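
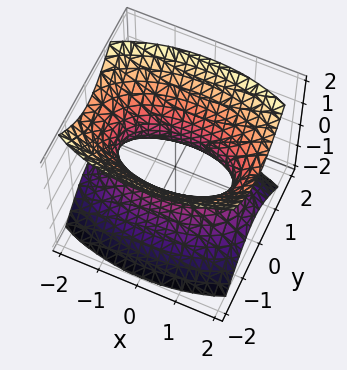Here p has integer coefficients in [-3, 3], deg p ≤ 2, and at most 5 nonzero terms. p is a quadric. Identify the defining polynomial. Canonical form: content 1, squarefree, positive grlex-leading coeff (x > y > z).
Degree: an hourglass — one-sheet hyperboloid; a quadric, so deg p = 2.
Symmetries: it's symmetric under z → −z, forcing even powers of z; it's symmetric under y → −y, forcing even powers of y; mirror symmetry x ↦ −x ⇒ only even powers of x.
Reading off the gridlines: no z-intercept at any integer in the box.
Fitting integer coefficients to these (and the overall shape) gives p.

x^2 + 3*y^2 - 2*z^2 - 2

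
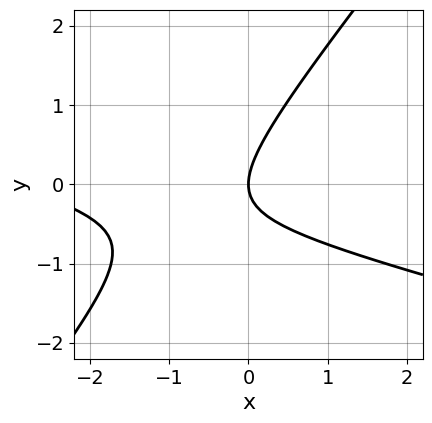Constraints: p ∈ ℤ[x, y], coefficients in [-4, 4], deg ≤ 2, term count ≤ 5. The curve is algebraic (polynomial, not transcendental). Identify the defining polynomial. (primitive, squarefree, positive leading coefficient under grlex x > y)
x^2 + 3*x*y - 3*y^2 + 3*x

Degree: no degree-1 curve has this shape, so deg p = 2.
Checking where it meets the axes: it meets the x-axis at x = 0 (among the integer gridlines); one y-axis crossing is at y = 0.
Matching integer coefficients to the picture gives p.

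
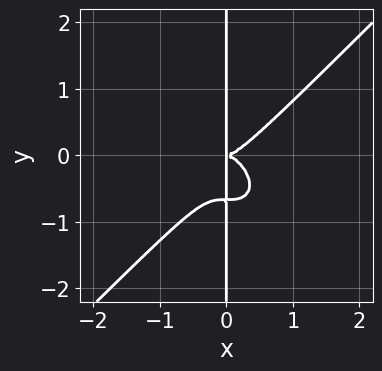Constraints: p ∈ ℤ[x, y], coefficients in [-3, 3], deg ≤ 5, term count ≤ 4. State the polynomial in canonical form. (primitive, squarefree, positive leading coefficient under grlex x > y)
3*x^4 - 3*x*y^3 - 2*x*y^2

1. The degree is 4 — the shape is more complex than any degree-3 curve.
2. Checking where it meets the axes: the visible y-axis segment lies entirely on the curve.
3. Together with the visible shape, these determine p as stated.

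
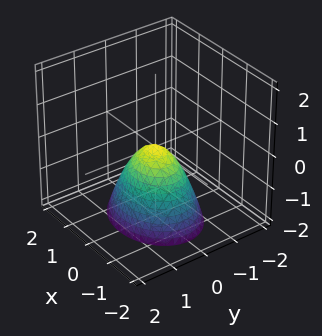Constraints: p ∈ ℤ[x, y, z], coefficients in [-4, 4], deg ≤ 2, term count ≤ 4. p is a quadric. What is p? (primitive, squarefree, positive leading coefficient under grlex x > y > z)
2*x^2 + 3*y^2 + 2*z

First, the degree is 2 — a single bowl opening along one axis; a quadric.
Then, symmetries: mirror symmetry y ↦ −y ⇒ only even powers of y; mirror symmetry x ↦ −x ⇒ only even powers of x.
Then, from the visible intercepts: it meets the y-axis at y = 0 (among the integer gridlines); it crosses the x-axis at the gridline x = 0; one z-axis crossing is at z = 0.
Finally, assembling these constraints gives the stated polynomial.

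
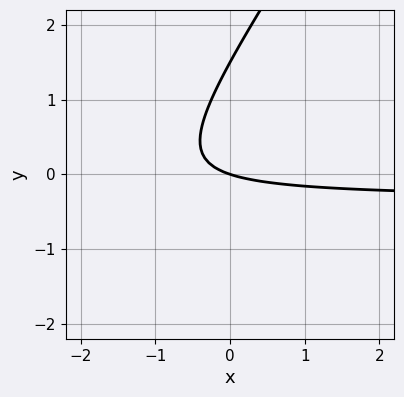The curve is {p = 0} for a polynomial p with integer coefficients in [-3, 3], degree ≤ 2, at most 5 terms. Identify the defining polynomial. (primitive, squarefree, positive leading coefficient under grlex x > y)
(a) The degree is 2 — no degree-1 curve has this shape.
(b) From the visible intercepts: it crosses the y-axis at the gridline y = 0; it crosses the x-axis at the gridline x = 0.
(c) The integer polynomial consistent with all of this is the stated p.

3*x*y - 2*y^2 + x + 3*y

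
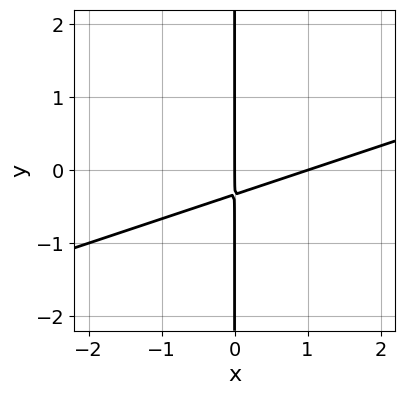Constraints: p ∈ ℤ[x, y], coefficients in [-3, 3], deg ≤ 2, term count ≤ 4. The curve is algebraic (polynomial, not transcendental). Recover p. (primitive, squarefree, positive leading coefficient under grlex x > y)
x^2 - 3*x*y - x

1. deg p = 2.
2. Reading off the gridlines: among the integer gridlines, it crosses the x-axis at x ∈ {0, 1}; the visible y-axis segment lies entirely on the curve.
3. Matching integer coefficients to the picture gives p.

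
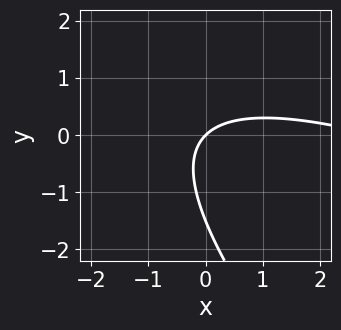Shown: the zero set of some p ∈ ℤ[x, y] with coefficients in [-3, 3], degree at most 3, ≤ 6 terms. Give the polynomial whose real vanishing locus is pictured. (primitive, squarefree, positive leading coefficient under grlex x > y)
x^2 + 3*x*y + 2*y^2 - 3*x + 3*y

The degree is 2 — no degree-1 curve has this shape.
Against the integer gridlines: it meets the x-axis at x = 0 (among the integer gridlines); it crosses the y-axis at the gridline y = 0.
The integer polynomial consistent with all of this is the stated p.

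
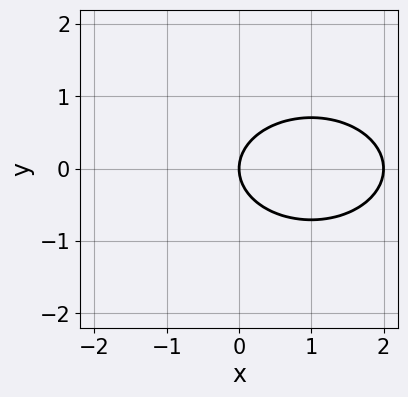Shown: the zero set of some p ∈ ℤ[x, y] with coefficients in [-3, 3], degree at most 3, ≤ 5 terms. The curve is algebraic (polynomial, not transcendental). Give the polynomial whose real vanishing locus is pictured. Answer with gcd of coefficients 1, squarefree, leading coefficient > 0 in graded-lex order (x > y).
(a) The degree is 2 — the shape is more complex than any degree-1 curve.
(b) Symmetries: mirror symmetry y ↦ −y ⇒ only even powers of y.
(c) Reading off the gridlines: it meets the y-axis at y = 0 (among the integer gridlines); the x-axis gridline crossings are at x ∈ {0, 2}.
(d) These observations pin down the coefficients.

x^2 + 2*y^2 - 2*x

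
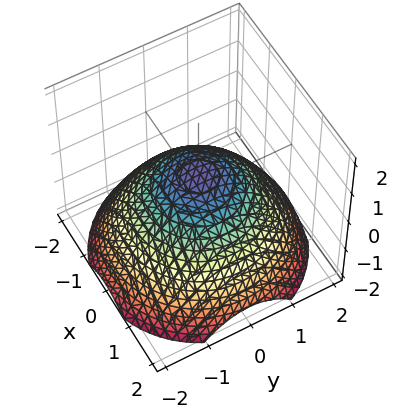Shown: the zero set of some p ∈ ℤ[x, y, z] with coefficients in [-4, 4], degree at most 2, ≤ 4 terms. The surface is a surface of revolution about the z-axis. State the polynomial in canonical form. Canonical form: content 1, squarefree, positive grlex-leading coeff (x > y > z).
(a) The degree is 2 — the shape is more complex than any degree-1 surface.
(b) Symmetries: the surface is invariant under rotation about z: p = q(x² + y², z).
(c) Against the integer gridlines: a circular section at z = 0 has radius exactly 1; the x-axis gridline crossings are at x ∈ {-1, 1}.
(d) Solving for integer coefficients yields p as stated. Check: (0, -1, 0) on the y-axis lies on the surface, and p(0, -1, 0) = 0. ✓

x^2 + y^2 + 2*z - 1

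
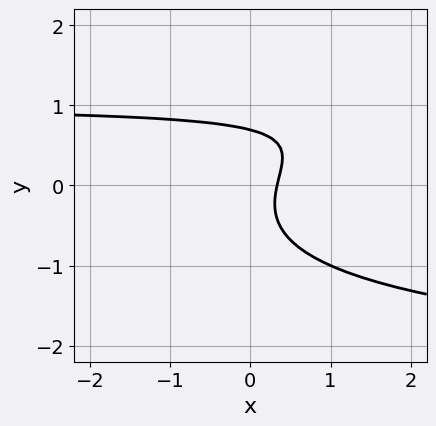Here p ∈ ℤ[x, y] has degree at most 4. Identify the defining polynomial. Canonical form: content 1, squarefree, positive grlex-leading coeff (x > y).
x*y^2 - 3*y^3 + 2*x*y - 3*x + 1

First, degree: a generic line meets the curve in up to 3 points, so deg p = 3.
Finally, solving for integer coefficients yields p as stated.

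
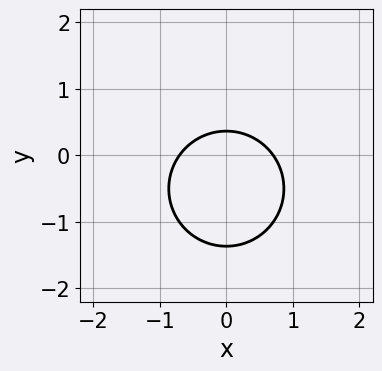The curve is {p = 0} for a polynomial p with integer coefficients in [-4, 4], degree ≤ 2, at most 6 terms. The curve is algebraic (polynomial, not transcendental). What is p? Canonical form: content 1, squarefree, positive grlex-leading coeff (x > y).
2*x^2 + 2*y^2 + 2*y - 1

Degree: no degree-1 curve has this shape, so deg p = 2.
Symmetries: the x ↦ −x reflection is a symmetry, so x appears only in even powers.
Assembling these constraints gives the stated polynomial.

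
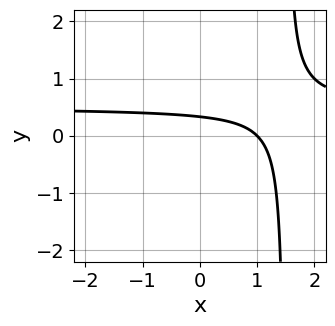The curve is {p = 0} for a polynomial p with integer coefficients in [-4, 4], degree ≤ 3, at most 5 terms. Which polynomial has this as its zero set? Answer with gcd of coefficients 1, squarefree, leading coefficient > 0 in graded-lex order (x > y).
The degree is 2 — the shape is more complex than any degree-1 curve.
Reading off the gridlines: one x-axis crossing is at x = 1.
Assembling these constraints gives the stated polynomial.

2*x*y - x - 3*y + 1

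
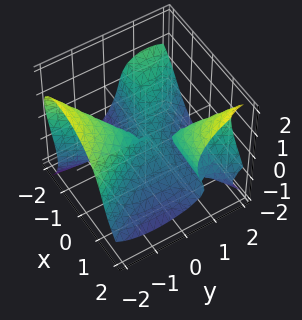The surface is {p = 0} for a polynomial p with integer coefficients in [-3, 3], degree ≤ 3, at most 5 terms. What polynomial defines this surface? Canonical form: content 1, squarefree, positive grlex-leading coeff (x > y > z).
1. The degree is 3 — no degree-2 surface has this shape.
2. Against the integer gridlines: it meets the x-axis at x = 0 (among the integer gridlines); it crosses the z-axis at the gridline z = 0; it meets the y-axis at y = 0 (among the integer gridlines).
3. Putting this together gives p.

2*x^2*y + 2*x*y*z - y^3 - 2*z^3 - x^2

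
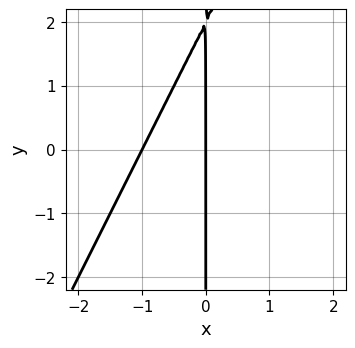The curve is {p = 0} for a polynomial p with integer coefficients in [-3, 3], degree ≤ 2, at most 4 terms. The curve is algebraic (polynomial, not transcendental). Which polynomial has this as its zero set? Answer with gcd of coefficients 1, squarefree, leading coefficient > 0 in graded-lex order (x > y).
2*x^2 - x*y + 2*x

1. The degree is 2 — a generic line meets the curve in up to 2 points.
2. Checking where it meets the axes: the visible y-axis segment lies entirely on the curve; among the integer gridlines, it crosses the x-axis at x ∈ {-1, 0}.
3. Together with the visible shape, these determine p as stated.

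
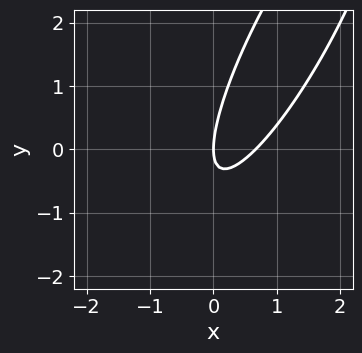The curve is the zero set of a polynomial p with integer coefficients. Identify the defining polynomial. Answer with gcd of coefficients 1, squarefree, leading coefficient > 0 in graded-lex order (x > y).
First, degree: the shape is more complex than any degree-1 curve, so deg p = 2.
Next, reading off the gridlines: it crosses the x-axis at the gridline x = 0; it crosses the y-axis at the gridline y = 0.
Finally, these observations pin down the coefficients.

3*x^2 - 3*x*y + y^2 - 2*x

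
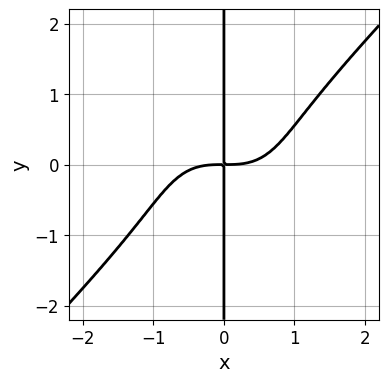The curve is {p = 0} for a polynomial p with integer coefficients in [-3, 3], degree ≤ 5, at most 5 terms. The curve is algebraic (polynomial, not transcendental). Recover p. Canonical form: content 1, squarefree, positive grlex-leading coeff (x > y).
2*x^4 - 2*x*y^3 - 3*x*y

(a) deg p = 4.
(b) Observable constraints: the visible y-axis segment lies entirely on the curve.
(c) Assembling these constraints gives the stated polynomial.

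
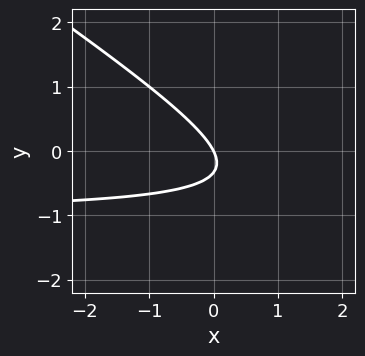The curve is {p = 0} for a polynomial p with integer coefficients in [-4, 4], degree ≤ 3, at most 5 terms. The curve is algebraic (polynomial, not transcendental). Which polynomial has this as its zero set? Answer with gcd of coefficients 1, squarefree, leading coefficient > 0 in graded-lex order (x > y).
(a) deg p = 2. The shape is more complex than any degree-1 curve.
(b) From the axis intercepts and sections: it meets the y-axis at y = 0 (among the integer gridlines); it crosses the x-axis at the gridline x = 0.
(c) Fitting integer coefficients to these (and the overall shape) gives p.

2*x*y + 3*y^2 + 2*x + y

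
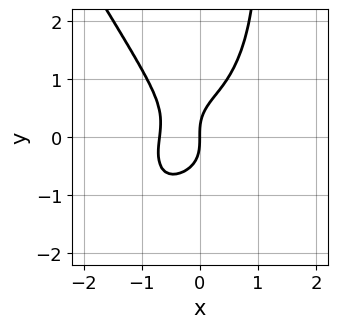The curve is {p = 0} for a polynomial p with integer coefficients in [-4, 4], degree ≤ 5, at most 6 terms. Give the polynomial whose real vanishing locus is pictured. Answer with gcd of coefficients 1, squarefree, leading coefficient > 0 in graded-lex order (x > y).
(a) deg p = 4. A generic line meets the curve in up to 4 points.
(b) From the visible intercepts: one y-axis crossing is at y = 0; one x-axis crossing is at x = 0.
(c) Fitting integer coefficients to these (and the overall shape) gives p.

3*x^4 - x^3*y + x*y^3 - y^3 + x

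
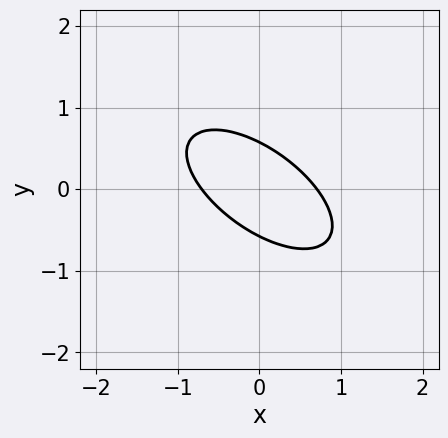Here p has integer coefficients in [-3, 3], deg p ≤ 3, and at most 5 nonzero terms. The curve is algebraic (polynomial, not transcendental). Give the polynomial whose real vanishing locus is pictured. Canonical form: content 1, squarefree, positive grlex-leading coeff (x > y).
deg p = 2. A generic line meets the curve in up to 2 points.
Putting this together gives p.

2*x^2 + 3*x*y + 3*y^2 - 1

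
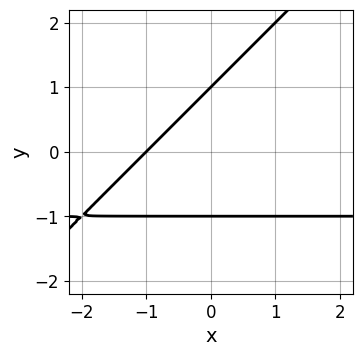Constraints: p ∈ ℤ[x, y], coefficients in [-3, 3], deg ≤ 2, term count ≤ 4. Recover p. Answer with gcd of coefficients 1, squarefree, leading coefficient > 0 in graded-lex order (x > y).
1. deg p = 2. The shape is more complex than any degree-1 curve.
2. From the visible intercepts: among the integer gridlines, it crosses the y-axis at y ∈ {-1, 1}; one x-axis crossing is at x = -1.
3. Putting this together gives p.

x*y - y^2 + x + 1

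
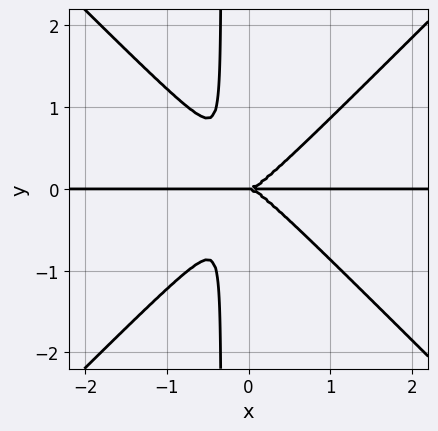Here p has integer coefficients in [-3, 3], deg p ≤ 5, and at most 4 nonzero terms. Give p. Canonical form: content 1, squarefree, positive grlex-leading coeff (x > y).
The degree is 4 — a generic line meets the curve in up to 4 points.
From the axis intercepts and sections: the visible x-axis segment lies entirely on the curve; it meets the y-axis at y = 0 (among the integer gridlines).
Together with the visible shape, these determine p as stated.

3*x^3*y - 3*x*y^3 - y^3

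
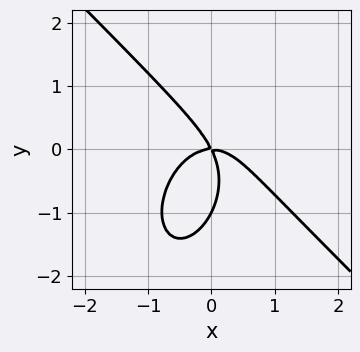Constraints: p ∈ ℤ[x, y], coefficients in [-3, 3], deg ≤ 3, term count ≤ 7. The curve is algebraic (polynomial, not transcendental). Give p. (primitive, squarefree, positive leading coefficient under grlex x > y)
Degree: no degree-2 curve has this shape, so deg p = 3.
Reading off the gridlines: among the integer gridlines, it crosses the y-axis at y ∈ {-1, 0}; it meets the x-axis at x = 0 (among the integer gridlines).
Solving for integer coefficients yields p as stated.

2*x^3 + x^2*y + y^3 + 2*x*y + y^2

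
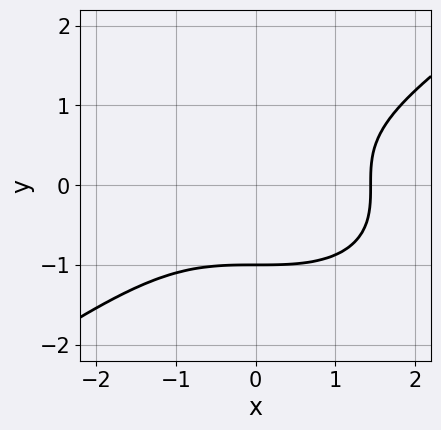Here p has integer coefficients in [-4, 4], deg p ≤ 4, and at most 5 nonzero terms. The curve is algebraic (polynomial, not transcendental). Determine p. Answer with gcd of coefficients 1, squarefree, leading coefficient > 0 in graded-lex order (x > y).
1. The degree is 3 — the shape is more complex than any degree-2 curve.
2. Against the integer gridlines: it crosses the y-axis at the gridline y = -1.
3. The integer polynomial consistent with all of this is the stated p.

x^3 - 3*y^3 - 3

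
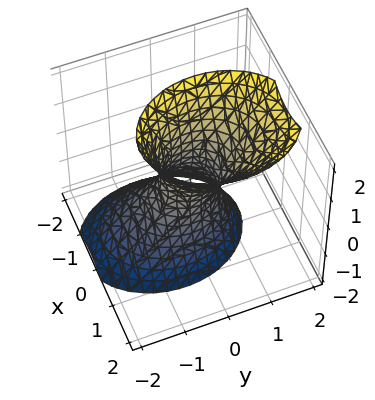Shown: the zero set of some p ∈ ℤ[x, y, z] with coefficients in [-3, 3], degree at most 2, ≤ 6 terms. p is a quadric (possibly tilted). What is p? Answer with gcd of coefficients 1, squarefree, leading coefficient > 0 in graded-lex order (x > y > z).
(a) Degree: the shape is more complex than any degree-1 surface, so deg p = 2.
(b) Observable constraints: it misses every integer gridline on the z-axis.
(c) Matching integer coefficients to the picture gives p.

3*x^2 - x*z + 2*y^2 - y*z - z^2 - 1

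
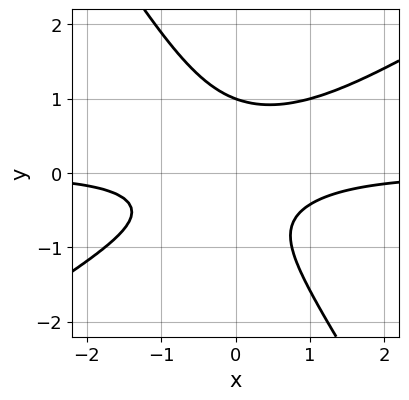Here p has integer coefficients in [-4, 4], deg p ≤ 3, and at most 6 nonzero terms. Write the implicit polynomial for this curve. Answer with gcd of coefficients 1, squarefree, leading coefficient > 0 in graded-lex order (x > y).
3*x^2*y - 3*x*y^2 - 3*y^3 + y + 2

(a) Degree: no degree-2 curve has this shape, so deg p = 3.
(b) Checking where it meets the axes: no x-intercept at any integer in the box; it meets the y-axis at y = 1 (among the integer gridlines).
(c) Assembling these constraints gives the stated polynomial.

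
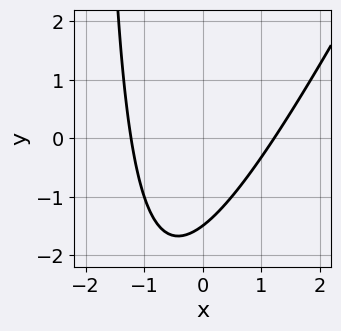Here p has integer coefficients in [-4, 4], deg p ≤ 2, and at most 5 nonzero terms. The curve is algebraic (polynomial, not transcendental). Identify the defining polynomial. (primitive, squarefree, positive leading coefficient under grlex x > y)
2*x^2 - x*y - 2*y - 3

First, the degree is 2 — the shape is more complex than any degree-1 curve.
Finally, solving for integer coefficients yields p as stated.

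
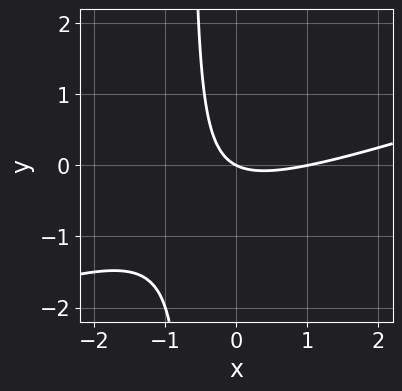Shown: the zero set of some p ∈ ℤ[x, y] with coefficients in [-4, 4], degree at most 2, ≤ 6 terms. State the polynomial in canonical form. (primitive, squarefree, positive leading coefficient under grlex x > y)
x^2 - 3*x*y - x - 2*y

1. The degree is 2 — a generic line meets the curve in up to 2 points.
2. Checking where it meets the axes: it meets the y-axis at y = 0 (among the integer gridlines); among the integer gridlines, it crosses the x-axis at x ∈ {0, 1}.
3. Matching integer coefficients to the picture gives p.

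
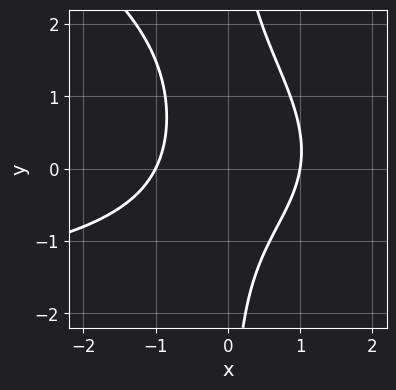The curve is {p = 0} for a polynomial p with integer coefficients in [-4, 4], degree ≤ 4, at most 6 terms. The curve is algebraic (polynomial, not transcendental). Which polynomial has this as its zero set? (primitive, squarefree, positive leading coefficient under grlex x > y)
x^2*y + 2*x*y^2 + 3*x^2 - 2*x*y - 3

Degree: the shape is more complex than any degree-2 curve, so deg p = 3.
Checking where it meets the axes: no y-intercept at any integer in the box; the x-axis gridline crossings are at x ∈ {-1, 1}.
The integer polynomial consistent with all of this is the stated p.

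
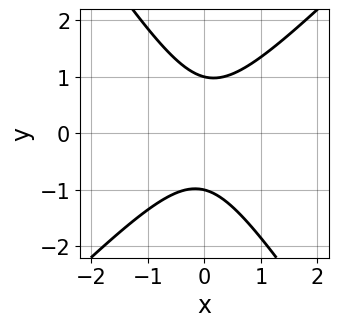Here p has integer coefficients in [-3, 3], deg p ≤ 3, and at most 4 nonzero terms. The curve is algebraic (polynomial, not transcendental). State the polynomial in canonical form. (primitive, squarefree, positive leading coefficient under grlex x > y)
3*x^2 - x*y - 2*y^2 + 2

deg p = 2. No degree-1 curve has this shape.
Checking where it meets the axes: the curve avoids every integer x-axis point in the box; the y-axis gridline crossings are at y ∈ {-1, 1}.
Together with the visible shape, these determine p as stated.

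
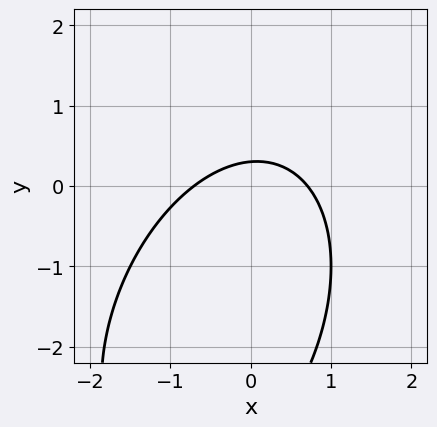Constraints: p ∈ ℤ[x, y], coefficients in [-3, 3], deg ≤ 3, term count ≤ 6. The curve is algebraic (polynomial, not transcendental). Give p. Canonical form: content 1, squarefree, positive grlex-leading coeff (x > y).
2*x^2 - x*y + y^2 + 3*y - 1

(a) deg p = 2. A generic line meets the curve in up to 2 points.
(b) Putting this together gives p.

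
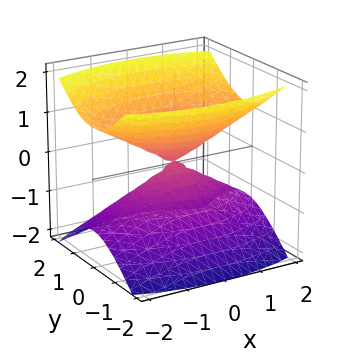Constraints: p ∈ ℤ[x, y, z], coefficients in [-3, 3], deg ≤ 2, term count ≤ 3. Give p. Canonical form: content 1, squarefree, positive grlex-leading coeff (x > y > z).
x^2 + 3*y^2 - 3*z^2

First, the picture has 2 separate pieces.
Then, the degree is 2 — two nappes meeting at a single point; a quadric.
Next, symmetries: mirror symmetry x ↦ −x ⇒ only even powers of x; it's symmetric under y → −y, forcing even powers of y; the z ↦ −z reflection is a symmetry, so z appears only in even powers.
Next, from the visible intercepts: it meets the y-axis at y = 0 (among the integer gridlines); it crosses the x-axis at the gridline x = 0.
Finally, these observations pin down the coefficients.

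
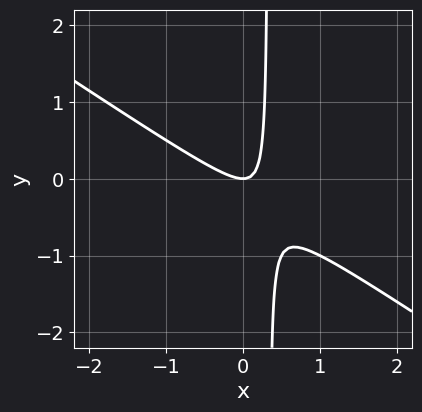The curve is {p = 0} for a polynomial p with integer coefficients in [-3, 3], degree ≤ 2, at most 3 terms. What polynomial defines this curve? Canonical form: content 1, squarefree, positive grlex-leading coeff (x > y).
Degree: a generic line meets the curve in up to 2 points, so deg p = 2.
From the visible intercepts: one x-axis crossing is at x = 0; it meets the y-axis at y = 0 (among the integer gridlines).
These observations pin down the coefficients.

2*x^2 + 3*x*y - y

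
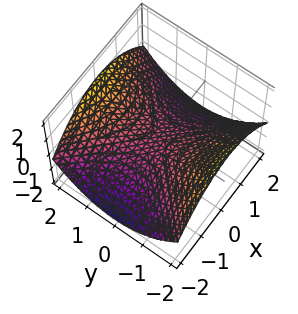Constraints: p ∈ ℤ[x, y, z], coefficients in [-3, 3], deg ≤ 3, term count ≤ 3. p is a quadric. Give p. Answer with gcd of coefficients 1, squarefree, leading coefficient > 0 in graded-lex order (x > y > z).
x^2 - y^2 + 3*z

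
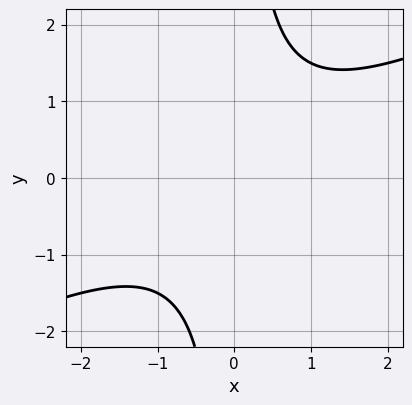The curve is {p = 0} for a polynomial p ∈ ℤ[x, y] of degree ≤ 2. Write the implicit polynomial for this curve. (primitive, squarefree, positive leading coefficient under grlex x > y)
x^2 - 2*x*y + 2

First, the degree is 2 — the shape is more complex than any degree-1 curve.
Next, from the visible intercepts: no y-intercept at any integer in the box; the curve avoids every integer x-axis point in the box.
Finally, assembling these constraints gives the stated polynomial.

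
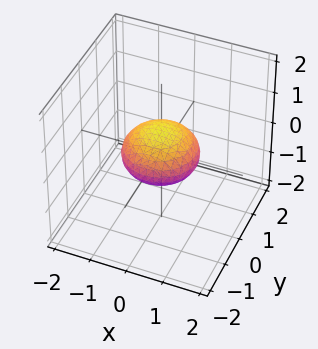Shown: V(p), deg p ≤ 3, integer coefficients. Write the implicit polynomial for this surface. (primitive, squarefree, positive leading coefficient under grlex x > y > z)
x^2 + y^2 + 2*z^2 - 1

deg p = 2.
Symmetries: the surface is invariant under rotation about z: p = q(x² + y², z); the z ↦ −z reflection is a symmetry, so z appears only in even powers.
Reading off the gridlines: the x-axis gridline crossings are at x ∈ {-1, 1}; the y-axis gridline crossings are at y ∈ {-1, 1}.
Fitting integer coefficients to these (and the overall shape) gives p.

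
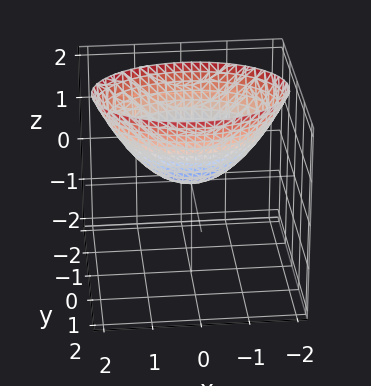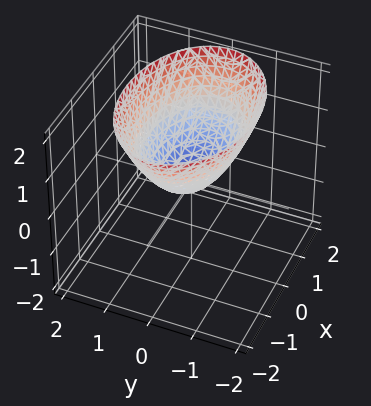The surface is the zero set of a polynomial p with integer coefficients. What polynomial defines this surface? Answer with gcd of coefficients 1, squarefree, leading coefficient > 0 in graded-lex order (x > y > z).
x^2 + 2*y^2 - 2*z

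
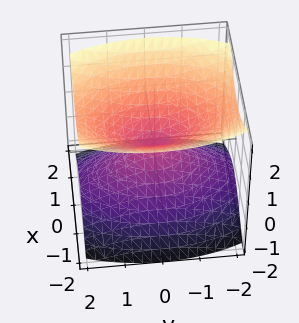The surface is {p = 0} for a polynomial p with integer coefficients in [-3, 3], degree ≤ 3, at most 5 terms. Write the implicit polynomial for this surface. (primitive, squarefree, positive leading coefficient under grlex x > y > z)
3*x^2 + y^2 - 3*z^2

The picture has 2 separate pieces.
The degree is 2 — a double cone through the origin; a quadric.
Symmetries: the z ↦ −z reflection is a symmetry, so z appears only in even powers; it's symmetric under x → −x, forcing even powers of x; the y ↦ −y reflection is a symmetry, so y appears only in even powers.
From the axis intercepts and sections: it crosses the x-axis at the gridline x = 0; one z-axis crossing is at z = 0.
Together with the visible shape, these determine p as stated.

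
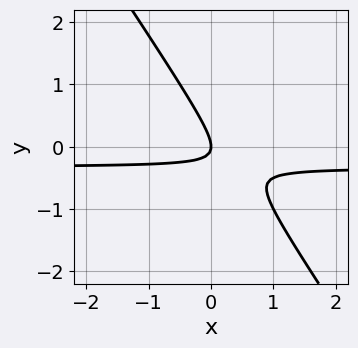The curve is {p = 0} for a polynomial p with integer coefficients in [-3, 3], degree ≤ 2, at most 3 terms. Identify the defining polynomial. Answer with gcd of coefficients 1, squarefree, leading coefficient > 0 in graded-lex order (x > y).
3*x*y + 2*y^2 + x

deg p = 2.
Reading off the gridlines: it crosses the x-axis at the gridline x = 0; it crosses the y-axis at the gridline y = 0.
These observations pin down the coefficients.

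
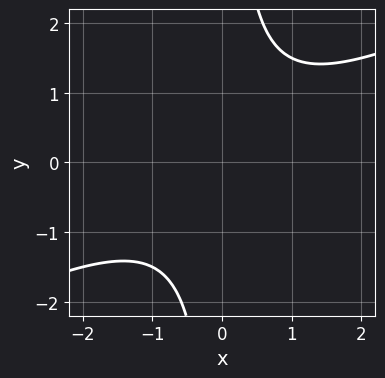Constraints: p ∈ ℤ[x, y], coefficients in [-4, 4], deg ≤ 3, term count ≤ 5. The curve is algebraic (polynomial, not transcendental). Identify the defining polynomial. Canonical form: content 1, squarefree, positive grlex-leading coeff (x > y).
1. deg p = 2.
2. Against the integer gridlines: it misses every integer gridline on the x-axis; the curve avoids every integer y-axis point in the box.
3. Fitting integer coefficients to these (and the overall shape) gives p.

x^2 - 2*x*y + 2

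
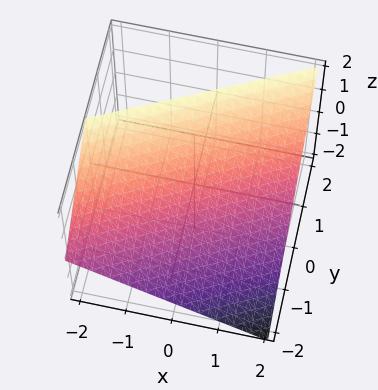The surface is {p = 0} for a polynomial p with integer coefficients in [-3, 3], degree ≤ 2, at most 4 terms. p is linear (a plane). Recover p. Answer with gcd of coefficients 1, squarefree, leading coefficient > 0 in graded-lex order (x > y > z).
First, the degree is 1 — the surface is flat (a plane).
Then, checking where it meets the axes: it meets the z-axis at z = 1 (among the integer gridlines); it meets the y-axis at y = -1 (among the integer gridlines); it meets the x-axis at x = 2 (among the integer gridlines).
Finally, the integer polynomial consistent with all of this is the stated p.

x - 2*y + 2*z - 2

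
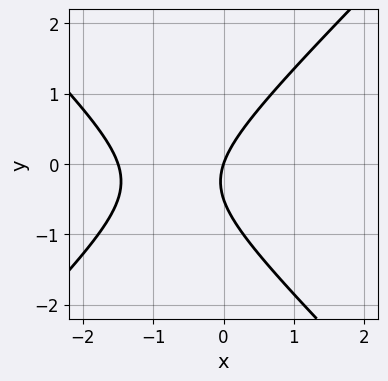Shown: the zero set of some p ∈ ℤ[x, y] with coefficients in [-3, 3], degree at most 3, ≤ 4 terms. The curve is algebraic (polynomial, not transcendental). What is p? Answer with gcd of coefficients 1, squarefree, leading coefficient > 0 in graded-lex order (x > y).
The degree is 2 — the shape is more complex than any degree-1 curve.
From the axis intercepts and sections: it crosses the x-axis at the gridline x = 0; it crosses the y-axis at the gridline y = 0.
The integer polynomial consistent with all of this is the stated p.

2*x^2 - 2*y^2 + 3*x - y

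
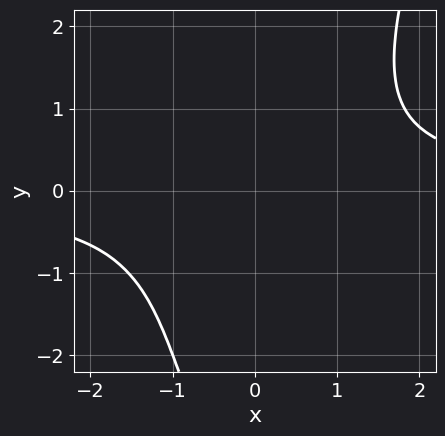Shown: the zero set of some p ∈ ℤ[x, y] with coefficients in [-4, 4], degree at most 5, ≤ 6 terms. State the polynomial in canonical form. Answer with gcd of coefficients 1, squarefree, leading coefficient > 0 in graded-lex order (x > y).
Degree: no degree-3 curve has this shape, so deg p = 4.
From the visible intercepts: it misses every integer gridline on the y-axis; no x-intercept at any integer in the box.
Assembling these constraints gives the stated polynomial.

3*x^3*y - x^2*y^2 - x*y^2 - 3*x^2 - 3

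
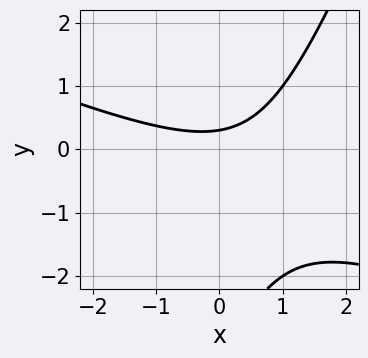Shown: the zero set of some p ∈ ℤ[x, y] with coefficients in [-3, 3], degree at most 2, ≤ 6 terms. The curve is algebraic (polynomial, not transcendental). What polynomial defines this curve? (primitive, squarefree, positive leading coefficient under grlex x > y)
(a) Degree: the shape is more complex than any degree-1 curve, so deg p = 2.
(b) From the axis intercepts and sections: no x-intercept at any integer in the box.
(c) Matching integer coefficients to the picture gives p.

x^2 + 2*x*y - y^2 - 3*y + 1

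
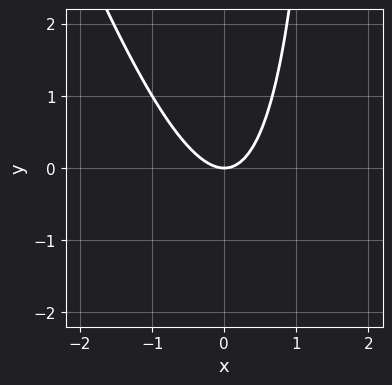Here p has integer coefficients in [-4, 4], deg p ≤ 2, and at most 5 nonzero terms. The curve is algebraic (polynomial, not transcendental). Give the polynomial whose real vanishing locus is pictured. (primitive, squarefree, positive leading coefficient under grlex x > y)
3*x^2 + x*y - 2*y

The degree is 2 — a generic line meets the curve in up to 2 points.
Against the integer gridlines: one y-axis crossing is at y = 0; one x-axis crossing is at x = 0.
Assembling these constraints gives the stated polynomial.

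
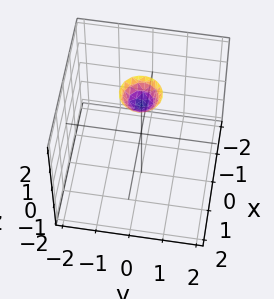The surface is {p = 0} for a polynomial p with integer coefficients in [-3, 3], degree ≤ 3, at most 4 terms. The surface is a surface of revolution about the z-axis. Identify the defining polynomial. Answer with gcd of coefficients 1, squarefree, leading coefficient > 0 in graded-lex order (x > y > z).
First, the degree is 2 — a generic line meets the surface in up to 2 points.
Then, by symmetry, every cross-section ⟂ z is a circle, so x, y appear only via x² + y².
Then, observable constraints: it misses every integer gridline on the y-axis; a circular section at z = 2 has radius between 0 and 1; the surface avoids every integer x-axis point in the box.
Finally, solving for integer coefficients yields p as stated.

3*x^2 + 3*y^2 - 2*z + 3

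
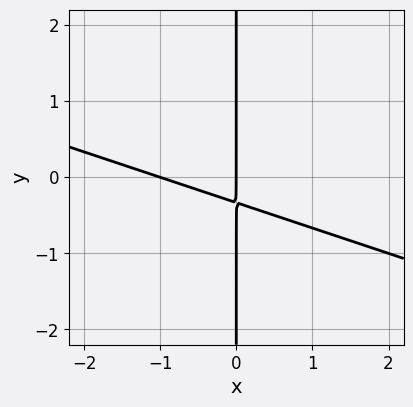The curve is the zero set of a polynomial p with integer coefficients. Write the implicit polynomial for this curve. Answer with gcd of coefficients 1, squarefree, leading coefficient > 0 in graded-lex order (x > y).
x^2 + 3*x*y + x

(a) The degree is 2 — no degree-1 curve has this shape.
(b) Against the integer gridlines: the x-axis gridline crossings are at x ∈ {-1, 0}; every point of the y-axis in the box is on the curve.
(c) The integer polynomial consistent with all of this is the stated p.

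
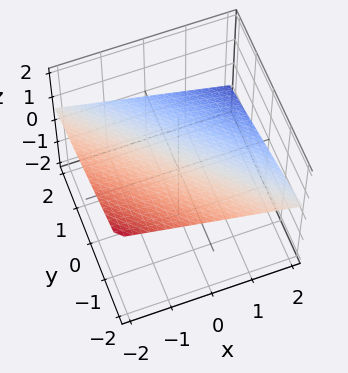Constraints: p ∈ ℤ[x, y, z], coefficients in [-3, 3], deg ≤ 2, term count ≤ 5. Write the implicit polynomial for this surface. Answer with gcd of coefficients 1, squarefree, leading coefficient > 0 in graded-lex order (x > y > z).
x + y + 3*z - 2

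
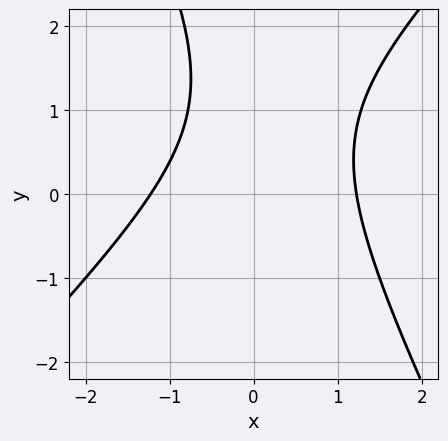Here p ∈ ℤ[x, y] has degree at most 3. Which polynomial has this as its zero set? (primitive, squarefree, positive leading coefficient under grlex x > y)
1. The degree is 2 — the shape is more complex than any degree-1 curve.
2. Reading off the gridlines: it misses every integer gridline on the y-axis.
3. The integer polynomial consistent with all of this is the stated p.

2*x^2 - x*y - y^2 + 2*y - 3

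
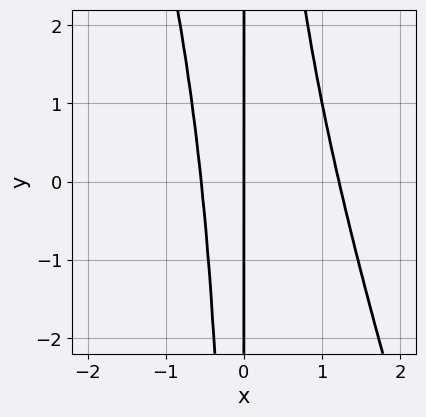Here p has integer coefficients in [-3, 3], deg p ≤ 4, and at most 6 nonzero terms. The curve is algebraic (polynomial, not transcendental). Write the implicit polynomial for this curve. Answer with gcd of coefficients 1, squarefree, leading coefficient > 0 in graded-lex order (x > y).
1. The degree is 3 — the shape is more complex than any degree-2 curve.
2. From the visible intercepts: the visible y-axis segment lies entirely on the curve; it crosses the x-axis at the gridline x = 0.
3. Together with the visible shape, these determine p as stated.

3*x^3 + x^2*y - 2*x^2 - 2*x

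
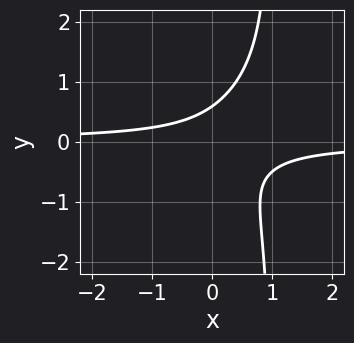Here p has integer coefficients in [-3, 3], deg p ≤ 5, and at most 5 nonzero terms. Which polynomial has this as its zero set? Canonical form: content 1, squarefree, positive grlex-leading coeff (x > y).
(a) The degree is 4 — no degree-3 curve has this shape.
(b) Against the integer gridlines: the curve avoids every integer x-axis point in the box.
(c) Solving for integer coefficients yields p as stated.

2*x*y^3 - 2*y^3 + 3*x*y - y + 1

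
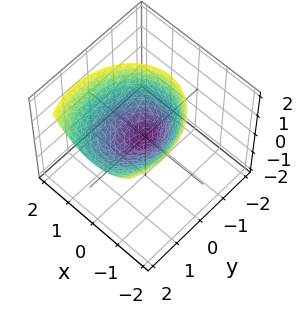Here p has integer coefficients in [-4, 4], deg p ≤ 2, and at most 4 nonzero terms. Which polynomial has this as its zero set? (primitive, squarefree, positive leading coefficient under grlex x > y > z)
3*x^2 + 2*y^2 - 2*y*z - 3*z

(a) The degree is 2 — a generic line meets the surface in up to 2 points.
(b) Checking where it meets the axes: one y-axis crossing is at y = 0; it crosses the z-axis at the gridline z = 0.
(c) Fitting integer coefficients to these (and the overall shape) gives p.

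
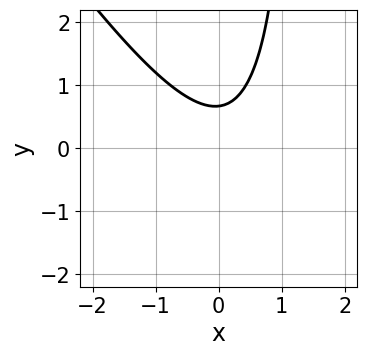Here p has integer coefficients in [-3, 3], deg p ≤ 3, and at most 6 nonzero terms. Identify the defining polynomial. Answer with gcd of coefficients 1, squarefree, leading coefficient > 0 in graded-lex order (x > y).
3*x^2 + 2*x*y - x - 3*y + 2

First, the degree is 2 — no degree-1 curve has this shape.
Then, from the visible intercepts: it misses every integer gridline on the x-axis.
Finally, matching integer coefficients to the picture gives p.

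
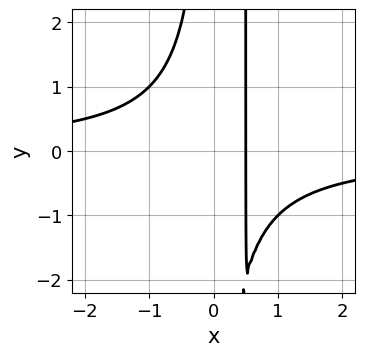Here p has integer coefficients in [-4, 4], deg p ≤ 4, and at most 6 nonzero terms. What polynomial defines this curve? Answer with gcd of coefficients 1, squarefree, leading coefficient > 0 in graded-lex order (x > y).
First, deg p = 3. A generic line meets the curve in up to 3 points.
Then, from the axis intercepts and sections: no y-intercept at any integer in the box.
Finally, matching integer coefficients to the picture gives p.

2*x^2*y - x*y + 2*x - 1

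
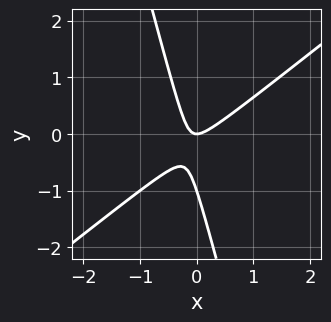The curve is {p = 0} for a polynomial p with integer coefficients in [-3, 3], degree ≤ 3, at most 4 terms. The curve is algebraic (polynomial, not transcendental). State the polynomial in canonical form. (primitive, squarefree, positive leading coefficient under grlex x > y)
3*x^2 - 3*x*y - y^2 - y

(a) Degree: no degree-1 curve has this shape, so deg p = 2.
(b) Checking where it meets the axes: among the integer gridlines, it crosses the y-axis at y ∈ {-1, 0}; it meets the x-axis at x = 0 (among the integer gridlines).
(c) Matching integer coefficients to the picture gives p.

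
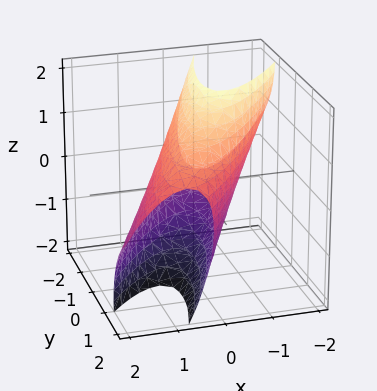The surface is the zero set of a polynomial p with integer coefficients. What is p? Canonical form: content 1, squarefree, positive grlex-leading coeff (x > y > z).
(a) The degree is 2 — the shape is more complex than any degree-1 surface.
(b) Checking where it meets the axes: the x-axis gridline crossings are at x ∈ {-1, 1}.
(c) Together with the visible shape, these determine p as stated.

3*x^2 - 3*x*y + 2*x*z + y^2 + z^2 - 3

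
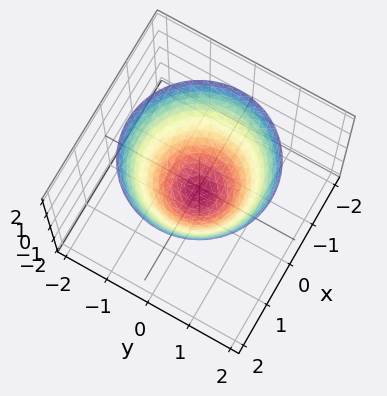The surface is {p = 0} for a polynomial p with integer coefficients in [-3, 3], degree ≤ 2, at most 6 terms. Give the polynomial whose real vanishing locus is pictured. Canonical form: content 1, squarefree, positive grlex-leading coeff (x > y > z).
2*x^2 + 2*y^2 - 2*z - 1

1. The degree is 2 — the shape is more complex than any degree-1 surface.
2. By symmetry, the surface is invariant under rotation about z: p = q(x² + y², z).
3. Observable constraints: a circular section at z = 0 has radius between 0 and 1.
4. Assembling these constraints gives the stated polynomial.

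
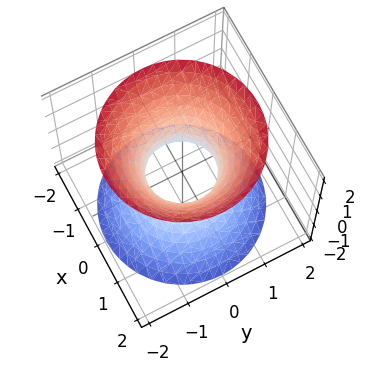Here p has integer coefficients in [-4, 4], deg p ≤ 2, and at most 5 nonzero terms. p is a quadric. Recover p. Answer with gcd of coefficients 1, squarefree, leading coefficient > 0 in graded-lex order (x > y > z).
3*x^2 + 3*y^2 - 2*z^2 - 2

(a) Degree: an hourglass — one-sheet hyperboloid; a quadric, so deg p = 2.
(b) By symmetry, the z-axis is an axis of rotation, so x and y enter only as x² + y²; it's symmetric under z → −z, forcing even powers of z.
(c) From the visible intercepts: it misses every integer gridline on the z-axis; a circular section at z = 1 has radius between 1 and 2.
(d) Assembling these constraints gives the stated polynomial.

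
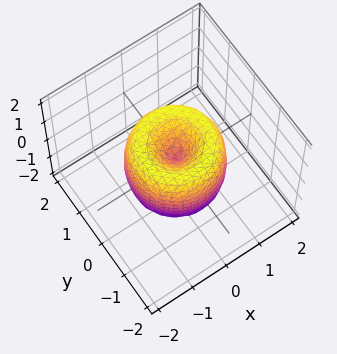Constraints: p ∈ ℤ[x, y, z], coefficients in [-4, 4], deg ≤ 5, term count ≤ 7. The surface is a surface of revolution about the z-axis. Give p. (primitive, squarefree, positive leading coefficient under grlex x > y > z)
The degree is 4 — no degree-3 surface has this shape.
Symmetry: the z-axis is an axis of rotation, so x and y enter only as x² + y².
From the axis intercepts and sections: it meets the x-axis at x = 0 (among the integer gridlines); a circular section at z = 0 has radius between 1 and 2; it crosses the y-axis at the gridline y = 0; it meets the z-axis at z = 0 (among the integer gridlines).
These observations pin down the coefficients.

2*x^4 + 4*x^2*y^2 + 2*y^4 - 3*x^2 - 3*y^2 + z^2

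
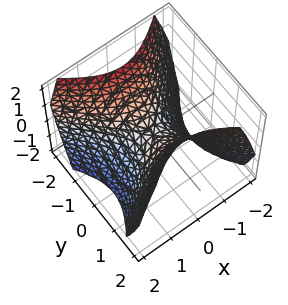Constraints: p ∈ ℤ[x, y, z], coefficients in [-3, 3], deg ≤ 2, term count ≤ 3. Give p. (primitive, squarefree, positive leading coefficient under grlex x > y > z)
Degree: a hyperbolic paraboloid; a quadric, so deg p = 2.
Symmetries: mirror symmetry x ↦ −x ⇒ only even powers of x; it's symmetric under y → −y, forcing even powers of y.
Reading off the gridlines: it crosses the x-axis at the gridline x = 0; it crosses the z-axis at the gridline z = 0.
These observations pin down the coefficients.

x^2 - y^2 + z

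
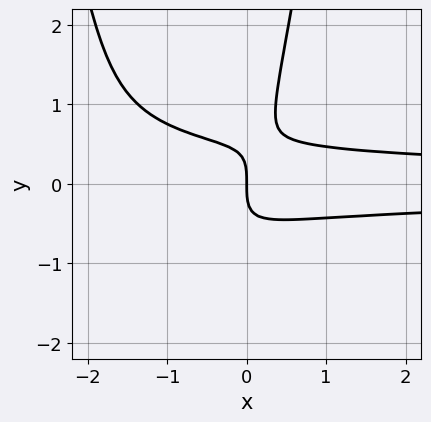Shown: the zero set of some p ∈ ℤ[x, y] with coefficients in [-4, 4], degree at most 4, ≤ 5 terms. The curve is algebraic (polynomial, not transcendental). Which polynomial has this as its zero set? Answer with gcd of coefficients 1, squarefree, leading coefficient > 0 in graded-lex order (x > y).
2*x^2*y^2 + 3*x*y^2 - y^3 - x

Degree: a generic line meets the curve in up to 4 points, so deg p = 4.
Checking where it meets the axes: one x-axis crossing is at x = 0; it crosses the y-axis at the gridline y = 0.
Solving for integer coefficients yields p as stated.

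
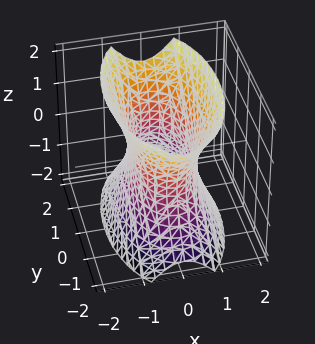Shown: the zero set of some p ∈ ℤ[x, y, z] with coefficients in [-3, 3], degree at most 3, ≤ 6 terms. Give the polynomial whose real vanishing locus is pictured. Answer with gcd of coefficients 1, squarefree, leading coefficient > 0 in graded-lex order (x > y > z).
3*x^2 + y^2 - z^2 - 2

Degree: one connected sheet with a waist; a quadric, so deg p = 2.
Symmetries: mirror symmetry x ↦ −x ⇒ only even powers of x; mirror symmetry z ↦ −z ⇒ only even powers of z; it's symmetric under y → −y, forcing even powers of y.
From the visible intercepts: no z-intercept at any integer in the box.
Assembling these constraints gives the stated polynomial.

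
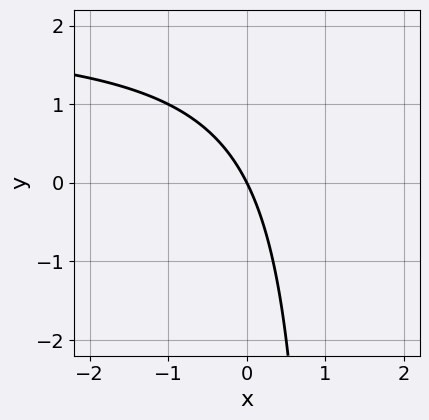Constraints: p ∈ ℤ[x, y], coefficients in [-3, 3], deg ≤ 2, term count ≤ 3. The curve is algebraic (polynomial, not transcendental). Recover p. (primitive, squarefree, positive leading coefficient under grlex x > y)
x*y - 2*x - y

1. Degree: a generic line meets the curve in up to 2 points, so deg p = 2.
2. Checking where it meets the axes: it crosses the y-axis at the gridline y = 0; it meets the x-axis at x = 0 (among the integer gridlines).
3. These observations pin down the coefficients.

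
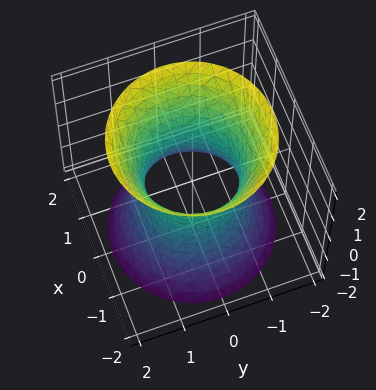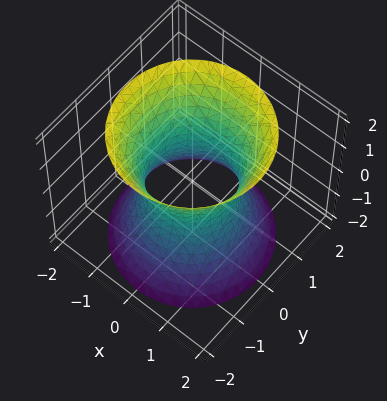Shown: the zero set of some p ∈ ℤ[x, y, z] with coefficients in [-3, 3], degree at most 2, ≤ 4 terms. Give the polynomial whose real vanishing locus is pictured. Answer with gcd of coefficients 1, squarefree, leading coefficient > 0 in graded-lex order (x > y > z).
2*x^2 + 2*y^2 - z^2 - 2

First, the degree is 2 — one connected sheet with a waist; a quadric.
Then, symmetries: it's symmetric under z → −z, forcing even powers of z; rotational symmetry about the z-axis ⇒ p depends on x, y only through x² + y².
Then, from the axis intercepts and sections: among the integer gridlines, it crosses the y-axis at y ∈ {-1, 1}; a circular section at z = -2 has radius between 1 and 2.
Finally, fitting integer coefficients to these (and the overall shape) gives p.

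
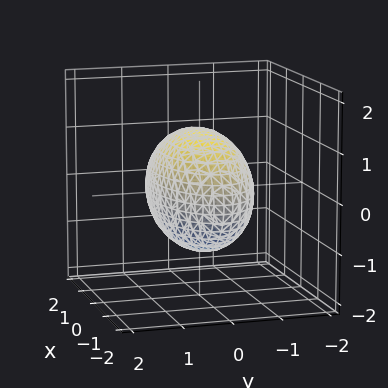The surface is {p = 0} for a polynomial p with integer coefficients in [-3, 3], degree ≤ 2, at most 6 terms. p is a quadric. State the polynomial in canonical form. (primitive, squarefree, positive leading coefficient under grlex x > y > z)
First, deg p = 2. Bounded and convex; a quadric.
Then, symmetries: it's symmetric under y → −y, forcing even powers of y; it's symmetric under x → −x, forcing even powers of x; it's symmetric under z → −z, forcing even powers of z.
Then, against the integer gridlines: among the integer gridlines, it crosses the y-axis at y ∈ {-1, 1}.
Finally, assembling these constraints gives the stated polynomial.

x^2 + 3*y^2 + 2*z^2 - 3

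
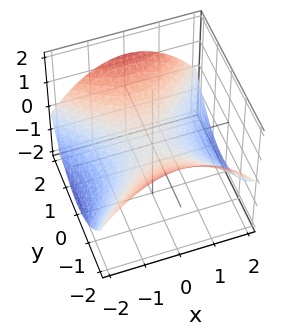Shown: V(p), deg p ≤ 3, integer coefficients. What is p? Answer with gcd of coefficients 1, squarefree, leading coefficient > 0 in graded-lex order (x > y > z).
1. The degree is 2 — a hyperbolic paraboloid; a quadric.
2. Symmetries: mirror symmetry y ↦ −y ⇒ only even powers of y; it's symmetric under x → −x, forcing even powers of x.
3. From the axis intercepts and sections: it meets the z-axis at z = 0 (among the integer gridlines); one y-axis crossing is at y = 0.
4. Fitting integer coefficients to these (and the overall shape) gives p.

x^2 - y^2 + 3*z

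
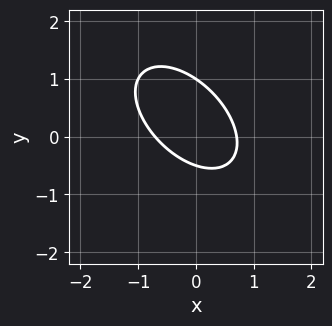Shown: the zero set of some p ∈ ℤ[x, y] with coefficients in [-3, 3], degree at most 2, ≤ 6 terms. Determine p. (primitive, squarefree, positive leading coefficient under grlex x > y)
2*x^2 + 2*x*y + 2*y^2 - y - 1

First, degree: the shape is more complex than any degree-1 curve, so deg p = 2.
Next, checking where it meets the axes: one y-axis crossing is at y = 1.
Finally, solving for integer coefficients yields p as stated.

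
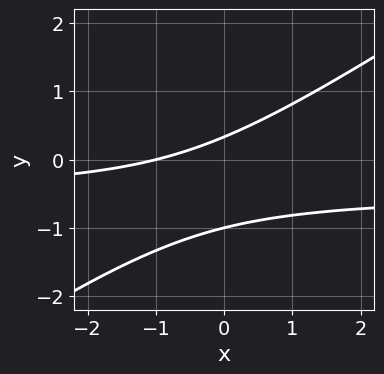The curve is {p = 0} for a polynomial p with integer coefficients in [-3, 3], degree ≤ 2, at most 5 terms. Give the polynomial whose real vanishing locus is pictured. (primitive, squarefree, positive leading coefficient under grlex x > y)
2*x*y - 3*y^2 + x - 2*y + 1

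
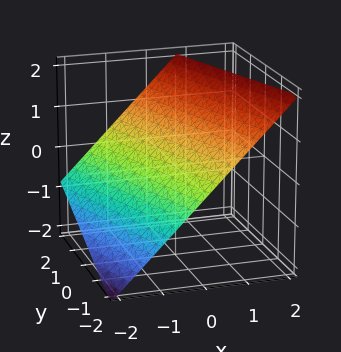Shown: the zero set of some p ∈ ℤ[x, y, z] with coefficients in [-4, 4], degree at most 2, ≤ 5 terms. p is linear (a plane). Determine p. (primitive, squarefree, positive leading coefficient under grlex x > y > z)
3*x + y - 3*z + 2

1. Degree: every cross-section is a straight line — this is a plane, so deg p = 1.
2. From the axis intercepts and sections: it crosses the y-axis at the gridline y = -2.
3. The integer polynomial consistent with all of this is the stated p.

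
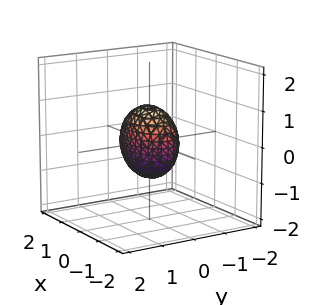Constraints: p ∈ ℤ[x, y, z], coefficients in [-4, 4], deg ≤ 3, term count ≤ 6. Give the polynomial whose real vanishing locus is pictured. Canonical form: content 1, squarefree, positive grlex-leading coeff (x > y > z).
1. deg p = 2.
2. Symmetries: it's symmetric under z → −z, forcing even powers of z; it's symmetric under y → −y, forcing even powers of y; it's symmetric under x → −x, forcing even powers of x.
3. From the axis intercepts and sections: the z-axis gridline crossings are at z ∈ {-1, 1}; among the integer gridlines, it crosses the x-axis at x ∈ {-1, 1}.
4. Solving for integer coefficients yields p as stated.

x^2 + 2*y^2 + z^2 - 1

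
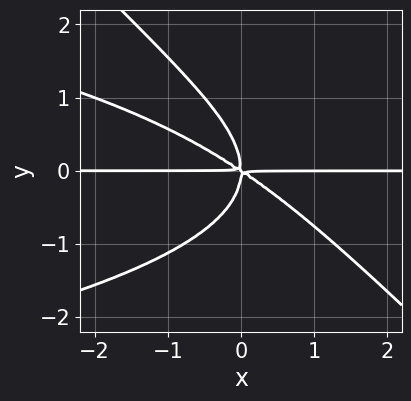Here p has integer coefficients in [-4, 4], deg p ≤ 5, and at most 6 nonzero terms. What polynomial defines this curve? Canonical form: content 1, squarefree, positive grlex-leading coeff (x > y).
2*x*y^3 + 2*y^4 + 2*x^2*y + 3*x*y^2

deg p = 4. The shape is more complex than any degree-3 curve.
Observable constraints: the visible x-axis segment lies entirely on the curve.
Putting this together gives p.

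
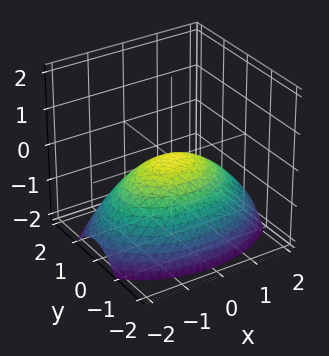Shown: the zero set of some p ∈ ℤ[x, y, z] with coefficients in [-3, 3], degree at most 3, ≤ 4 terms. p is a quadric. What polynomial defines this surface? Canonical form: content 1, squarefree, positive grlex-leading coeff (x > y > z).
1. Degree: a single bowl opening along one axis; a quadric, so deg p = 2.
2. Symmetries: mirror symmetry y ↦ −y ⇒ only even powers of y; the x ↦ −x reflection is a symmetry, so x appears only in even powers.
3. Against the integer gridlines: it meets the x-axis at x = 0 (among the integer gridlines); it crosses the z-axis at the gridline z = 0.
4. Together with the visible shape, these determine p as stated.

x^2 + 2*y^2 + 3*z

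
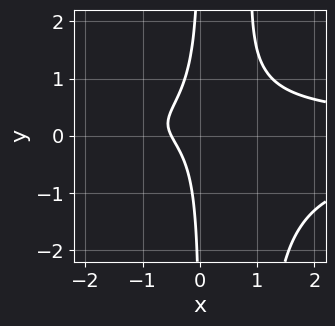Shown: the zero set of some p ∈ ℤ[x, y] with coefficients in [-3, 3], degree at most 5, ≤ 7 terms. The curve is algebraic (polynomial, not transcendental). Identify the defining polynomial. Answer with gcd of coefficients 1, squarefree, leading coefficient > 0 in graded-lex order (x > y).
3*x^2*y^2 - 3*x*y^2 + 2*x*y - 2*x - 1

The degree is 4 — a generic line meets the curve in up to 4 points.
Observable constraints: no y-intercept at any integer in the box.
Together with the visible shape, these determine p as stated.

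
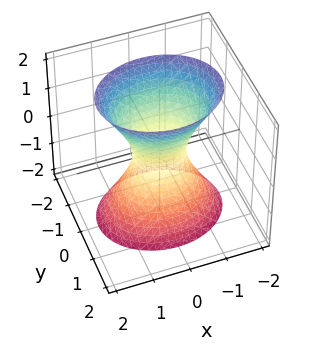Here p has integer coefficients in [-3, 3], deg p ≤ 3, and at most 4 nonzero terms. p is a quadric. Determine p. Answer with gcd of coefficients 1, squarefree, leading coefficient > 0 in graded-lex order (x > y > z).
1. deg p = 2.
2. Symmetries: mirror symmetry z ↦ −z ⇒ only even powers of z; it's symmetric under y → −y, forcing even powers of y; the x ↦ −x reflection is a symmetry, so x appears only in even powers.
3. Reading off the gridlines: no z-intercept at any integer in the box.
4. Together with the visible shape, these determine p as stated.

2*x^2 + 3*y^2 - z^2 - 1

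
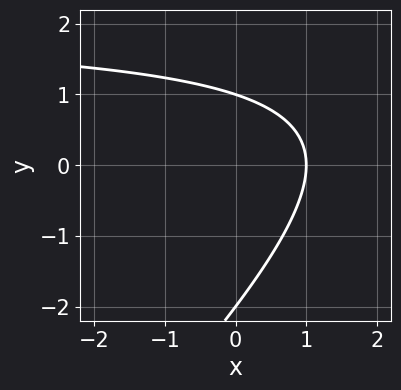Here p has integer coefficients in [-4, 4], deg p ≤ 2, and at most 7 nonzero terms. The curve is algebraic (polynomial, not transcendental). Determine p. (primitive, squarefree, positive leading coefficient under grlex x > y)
x*y - y^2 - 2*x - y + 2

1. deg p = 2. A generic line meets the curve in up to 2 points.
2. Against the integer gridlines: it meets the x-axis at x = 1 (among the integer gridlines); the y-axis gridline crossings are at y ∈ {-2, 1}.
3. Matching integer coefficients to the picture gives p.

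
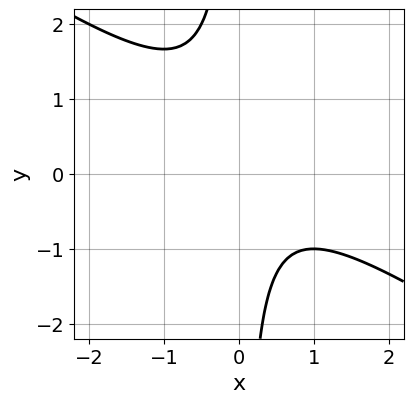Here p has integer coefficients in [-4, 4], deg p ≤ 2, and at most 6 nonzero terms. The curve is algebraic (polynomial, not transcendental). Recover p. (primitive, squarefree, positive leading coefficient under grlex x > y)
2*x^2 + 3*x*y - x + 2

1. The degree is 2 — the shape is more complex than any degree-1 curve.
2. From the visible intercepts: the curve avoids every integer y-axis point in the box; no x-intercept at any integer in the box.
3. Putting this together gives p.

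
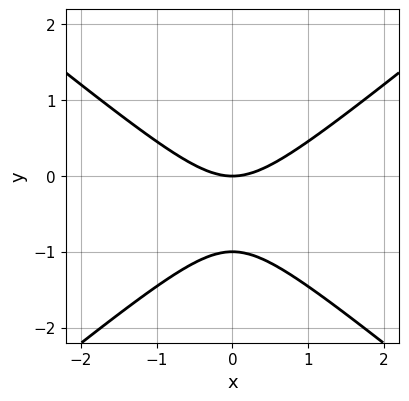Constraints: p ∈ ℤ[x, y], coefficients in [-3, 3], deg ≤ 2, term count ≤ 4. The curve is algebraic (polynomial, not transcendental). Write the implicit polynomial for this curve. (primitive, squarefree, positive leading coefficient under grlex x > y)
The degree is 2 — the shape is more complex than any degree-1 curve.
Symmetries: the x ↦ −x reflection is a symmetry, so x appears only in even powers.
From the visible intercepts: one x-axis crossing is at x = 0; among the integer gridlines, it crosses the y-axis at y ∈ {-1, 0}.
Matching integer coefficients to the picture gives p.

2*x^2 - 3*y^2 - 3*y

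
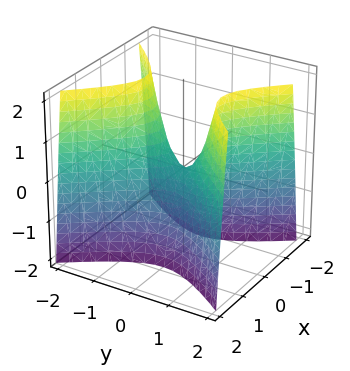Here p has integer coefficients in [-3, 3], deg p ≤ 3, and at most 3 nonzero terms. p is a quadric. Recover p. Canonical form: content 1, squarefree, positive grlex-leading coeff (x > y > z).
The degree is 2 — a saddle surface; a quadric.
Symmetries: the x ↦ −x reflection is a symmetry, so x appears only in even powers; mirror symmetry y ↦ −y ⇒ only even powers of y.
From the axis intercepts and sections: it crosses the x-axis at the gridline x = 0; one y-axis crossing is at y = 0; it meets the z-axis at z = 0 (among the integer gridlines).
Assembling these constraints gives the stated polynomial.

3*x^2 - 2*y^2 + z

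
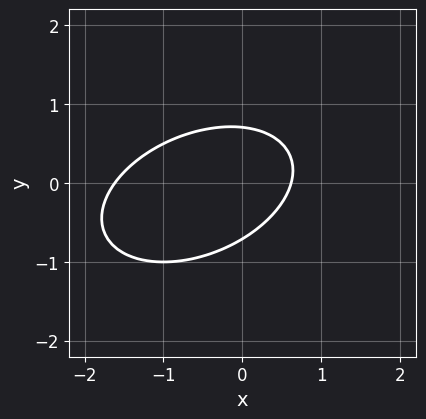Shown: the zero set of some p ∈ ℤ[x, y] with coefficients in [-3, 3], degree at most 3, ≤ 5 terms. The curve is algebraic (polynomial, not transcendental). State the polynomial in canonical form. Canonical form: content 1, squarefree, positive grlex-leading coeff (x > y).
(a) deg p = 2. The shape is more complex than any degree-1 curve.
(b) Solving for integer coefficients yields p as stated.

x^2 - x*y + 2*y^2 + x - 1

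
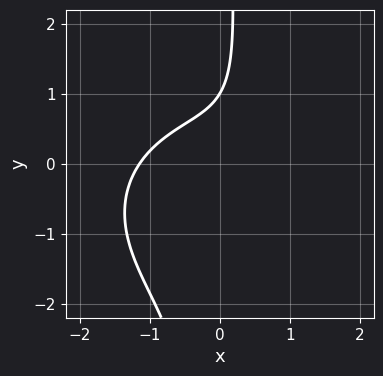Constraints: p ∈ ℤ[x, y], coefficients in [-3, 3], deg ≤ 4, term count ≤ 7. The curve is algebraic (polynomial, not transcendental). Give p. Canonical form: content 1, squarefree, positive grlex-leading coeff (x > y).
(a) deg p = 3. A generic line meets the curve in up to 3 points.
(b) From the axis intercepts and sections: one y-axis crossing is at y = 1.
(c) Assembling these constraints gives the stated polynomial.

2*x^3 + 3*x*y^2 + 2*x*y - 3*y + 3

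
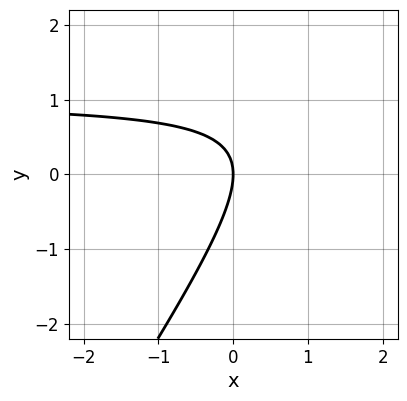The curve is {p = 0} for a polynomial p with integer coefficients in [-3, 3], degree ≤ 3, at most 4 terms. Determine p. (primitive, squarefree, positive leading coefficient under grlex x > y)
3*x*y - 2*y^2 - 3*x

1. The degree is 2 — no degree-1 curve has this shape.
2. Observable constraints: it crosses the y-axis at the gridline y = 0; it crosses the x-axis at the gridline x = 0.
3. Assembling these constraints gives the stated polynomial.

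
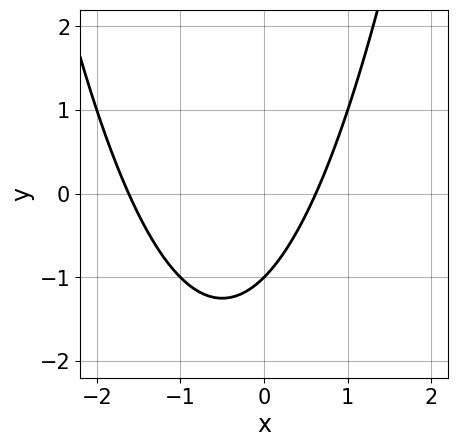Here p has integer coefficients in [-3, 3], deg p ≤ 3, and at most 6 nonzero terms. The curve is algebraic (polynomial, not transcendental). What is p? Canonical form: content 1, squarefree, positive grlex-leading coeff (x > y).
(a) deg p = 2. No degree-1 curve has this shape.
(b) Observable constraints: it meets the y-axis at y = -1 (among the integer gridlines).
(c) Matching integer coefficients to the picture gives p.

x^2 + x - y - 1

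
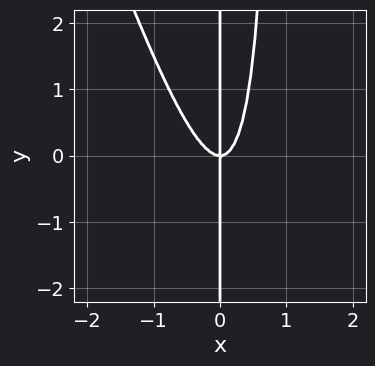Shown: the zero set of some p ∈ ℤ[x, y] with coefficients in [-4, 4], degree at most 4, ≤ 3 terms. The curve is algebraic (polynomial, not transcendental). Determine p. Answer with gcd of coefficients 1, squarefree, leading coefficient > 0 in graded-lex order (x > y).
deg p = 3. No degree-2 curve has this shape.
From the axis intercepts and sections: the visible y-axis segment lies entirely on the curve; it crosses the x-axis at the gridline x = 0.
Putting this together gives p.

3*x^3 + x^2*y - x*y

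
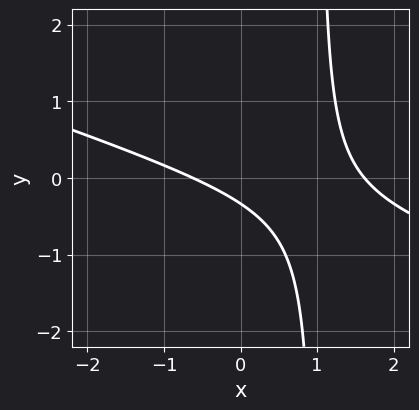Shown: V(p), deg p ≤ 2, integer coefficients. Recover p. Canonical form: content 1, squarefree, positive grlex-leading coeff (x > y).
deg p = 2.
Matching integer coefficients to the picture gives p.

x^2 + 3*x*y - x - 3*y - 1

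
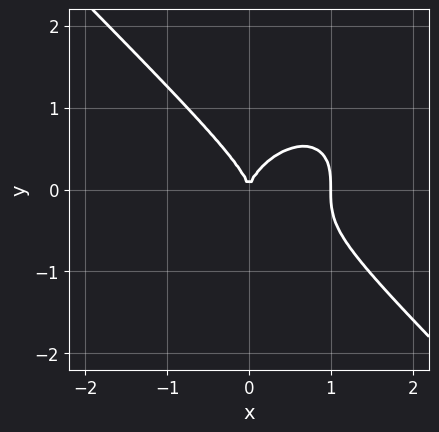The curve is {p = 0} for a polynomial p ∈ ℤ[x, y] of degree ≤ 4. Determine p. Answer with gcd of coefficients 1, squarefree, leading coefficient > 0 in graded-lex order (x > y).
x^3 + y^3 - x^2

1. The degree is 3 — the shape is more complex than any degree-2 curve.
2. Reading off the gridlines: among the integer gridlines, it crosses the x-axis at x ∈ {0, 1}; one y-axis crossing is at y = 0.
3. Fitting integer coefficients to these (and the overall shape) gives p.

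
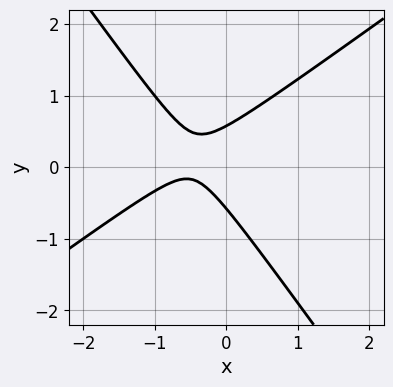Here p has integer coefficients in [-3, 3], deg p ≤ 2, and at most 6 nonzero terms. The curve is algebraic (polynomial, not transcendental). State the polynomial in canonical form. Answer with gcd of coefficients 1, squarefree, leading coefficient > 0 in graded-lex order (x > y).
(a) Degree: no degree-1 curve has this shape, so deg p = 2.
(b) Checking where it meets the axes: it misses every integer gridline on the x-axis.
(c) Fitting integer coefficients to these (and the overall shape) gives p.

3*x^2 - 2*x*y - 3*y^2 + 3*x + 1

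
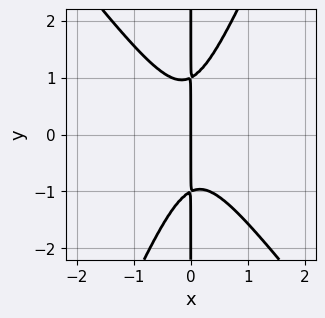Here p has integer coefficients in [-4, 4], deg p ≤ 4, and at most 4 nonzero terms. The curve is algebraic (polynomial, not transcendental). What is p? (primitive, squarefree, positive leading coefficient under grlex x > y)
3*x^3 + x^2*y - x*y^2 + x

First, degree: a generic line meets the curve in up to 3 points, so deg p = 3.
Next, from the visible intercepts: it meets the x-axis at x = 0 (among the integer gridlines); every point of the y-axis in the box is on the curve.
Finally, together with the visible shape, these determine p as stated.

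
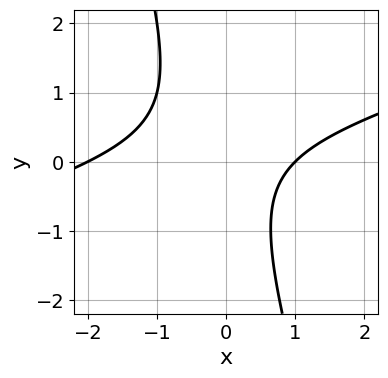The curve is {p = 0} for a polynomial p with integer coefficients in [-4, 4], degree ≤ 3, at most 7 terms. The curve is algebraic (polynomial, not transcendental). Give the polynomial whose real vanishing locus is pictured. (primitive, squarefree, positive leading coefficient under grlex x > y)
x^2 - 3*x*y - y^2 + x - 2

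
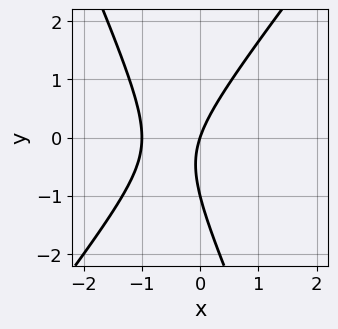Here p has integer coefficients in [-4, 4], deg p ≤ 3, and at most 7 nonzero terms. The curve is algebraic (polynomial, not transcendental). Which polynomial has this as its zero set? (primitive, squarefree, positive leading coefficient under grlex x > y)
(a) deg p = 2.
(b) From the axis intercepts and sections: among the integer gridlines, it crosses the x-axis at x ∈ {-1, 0}; the y-axis gridline crossings are at y ∈ {-1, 0}.
(c) These observations pin down the coefficients.

3*x^2 - x*y - y^2 + 3*x - y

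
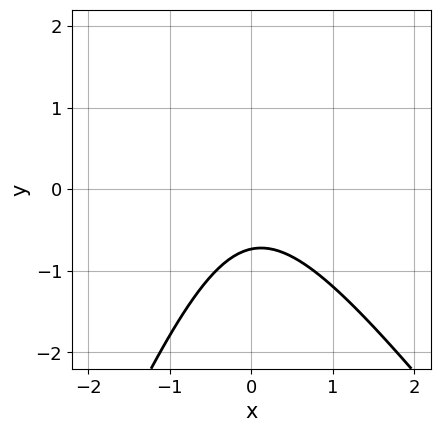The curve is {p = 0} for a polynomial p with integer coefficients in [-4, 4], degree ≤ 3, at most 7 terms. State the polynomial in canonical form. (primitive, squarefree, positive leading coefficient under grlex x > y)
3*x^2 + x*y - y^2 + 2*y + 2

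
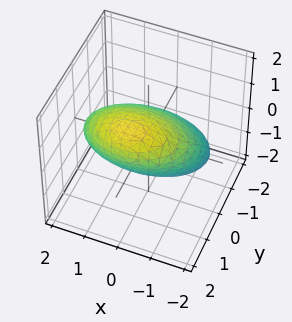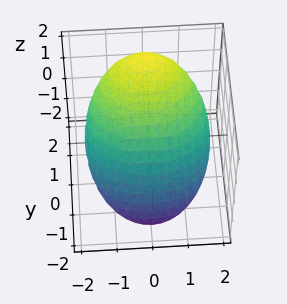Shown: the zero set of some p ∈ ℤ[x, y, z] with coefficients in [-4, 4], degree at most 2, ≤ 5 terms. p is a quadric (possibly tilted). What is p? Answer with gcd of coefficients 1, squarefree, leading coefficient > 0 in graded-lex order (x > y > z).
x^2 + 2*y^2 - 3*y*z + 2*z^2 - 3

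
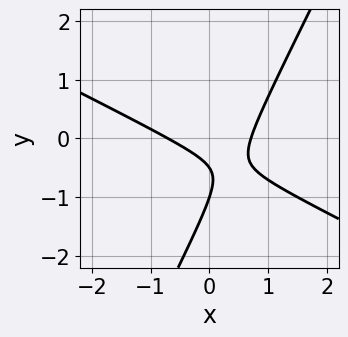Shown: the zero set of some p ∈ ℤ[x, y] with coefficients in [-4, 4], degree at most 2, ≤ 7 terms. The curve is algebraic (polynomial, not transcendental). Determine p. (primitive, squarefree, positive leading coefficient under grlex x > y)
The degree is 2 — a generic line meets the curve in up to 2 points.
Checking where it meets the axes: one y-axis crossing is at y = -1.
These observations pin down the coefficients.

2*x^2 + 3*x*y - 2*y^2 - 3*y - 1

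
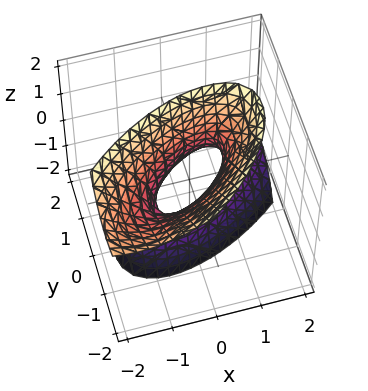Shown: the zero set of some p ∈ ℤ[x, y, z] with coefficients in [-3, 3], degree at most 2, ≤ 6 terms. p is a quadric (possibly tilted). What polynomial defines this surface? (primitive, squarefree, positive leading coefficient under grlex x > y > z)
2*x^2 - 3*x*y + 3*y^2 + 2*y*z - z^2 - 1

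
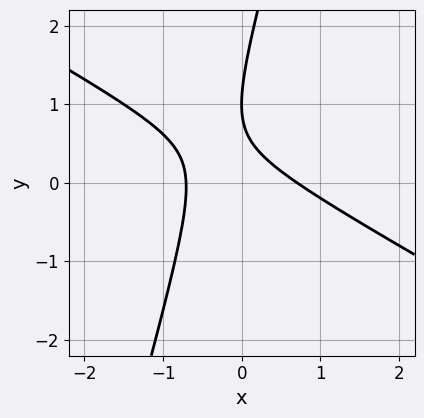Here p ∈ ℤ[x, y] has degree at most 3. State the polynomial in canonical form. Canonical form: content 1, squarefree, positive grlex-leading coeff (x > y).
Degree: a generic line meets the curve in up to 2 points, so deg p = 2.
Observable constraints: one y-axis crossing is at y = 1.
Fitting integer coefficients to these (and the overall shape) gives p.

2*x^2 + 3*x*y - y^2 + 2*y - 1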